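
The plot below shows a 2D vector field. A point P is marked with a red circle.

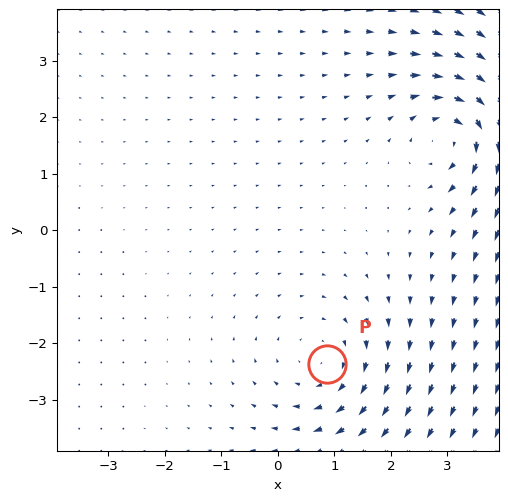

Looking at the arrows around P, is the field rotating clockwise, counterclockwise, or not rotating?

clockwise

Near P at (0.9, -2.4) the arrows circulate clockwise. The curl (z-component) there is about -3; negative curl means clockwise rotation.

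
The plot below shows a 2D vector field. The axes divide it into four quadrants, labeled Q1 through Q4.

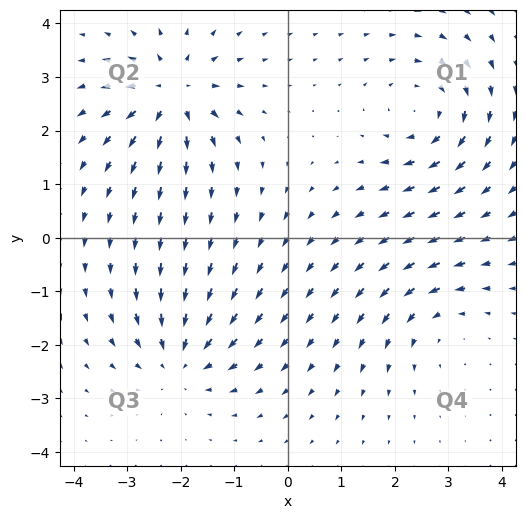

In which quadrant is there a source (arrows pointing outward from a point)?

Q2

The source sits at approximately (-2.2, 2.7), which lies in quadrant Q2. The divergence there is about +6, positive as expected for a source.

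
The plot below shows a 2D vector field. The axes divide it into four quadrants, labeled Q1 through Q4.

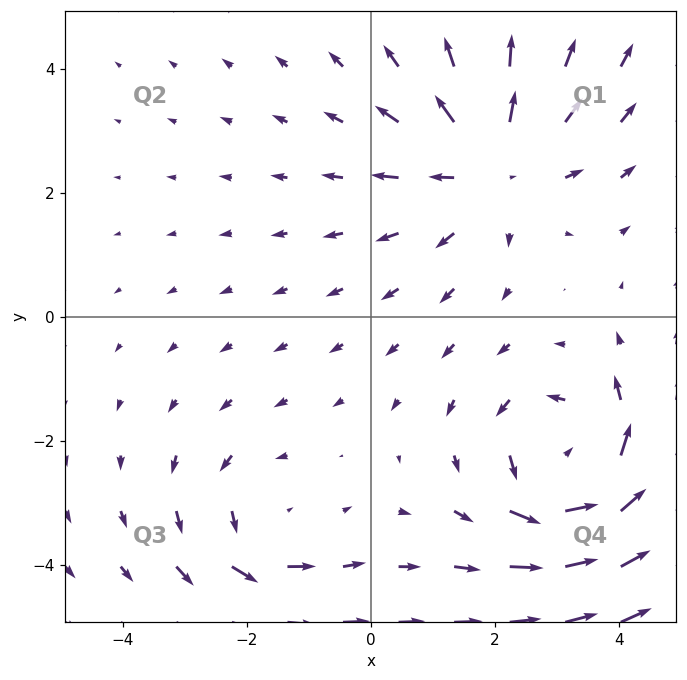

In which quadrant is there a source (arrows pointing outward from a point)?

Q1

The source sits at approximately (1.9, 2.4), which lies in quadrant Q1. The divergence there is about +3, positive as expected for a source.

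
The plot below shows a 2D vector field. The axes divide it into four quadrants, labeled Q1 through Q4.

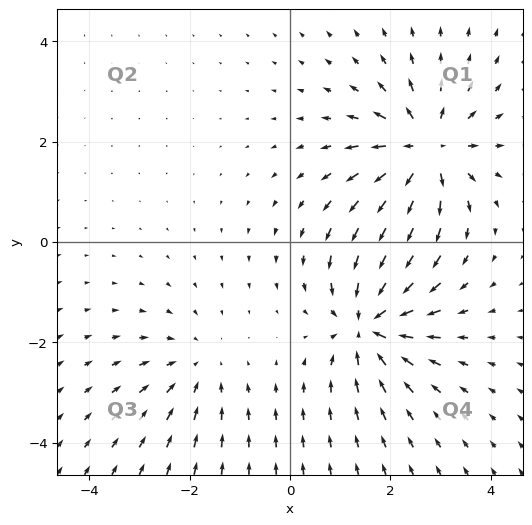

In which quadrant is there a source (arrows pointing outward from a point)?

Q1

The source sits at approximately (2.7, 1.8), which lies in quadrant Q1. The divergence there is about +6, positive as expected for a source.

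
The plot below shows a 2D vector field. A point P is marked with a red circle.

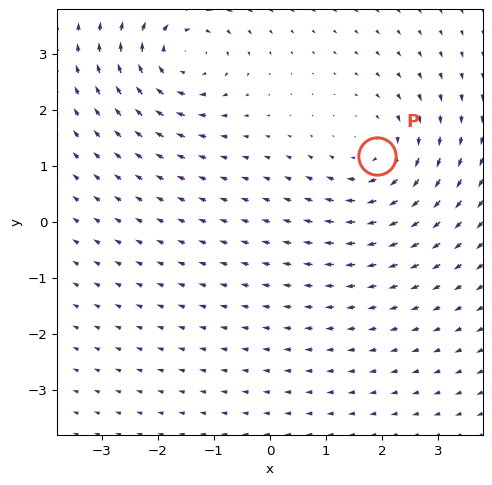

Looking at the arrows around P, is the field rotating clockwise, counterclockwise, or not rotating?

clockwise

Near P at (1.9, 1.2) the arrows circulate clockwise. The curl (z-component) there is about -3; negative curl means clockwise rotation.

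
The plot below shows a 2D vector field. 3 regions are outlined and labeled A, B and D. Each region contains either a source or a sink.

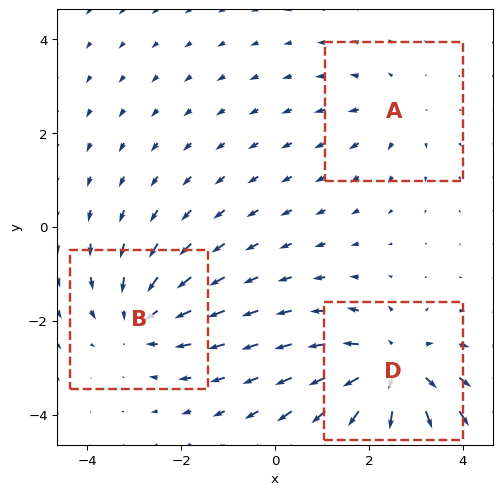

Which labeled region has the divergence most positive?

D

Divergence at each region's feature centre — A: about +2, B: about -3, D: about +4. Region D is most positive.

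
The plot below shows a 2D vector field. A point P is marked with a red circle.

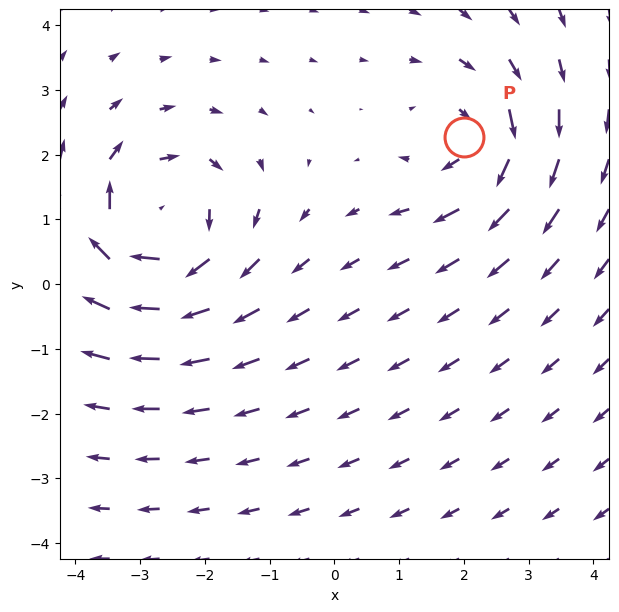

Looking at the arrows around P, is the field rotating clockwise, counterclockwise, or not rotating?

Near P at (2.0, 2.3) the arrows circulate clockwise. The curl (z-component) there is about -3; negative curl means clockwise rotation.

clockwise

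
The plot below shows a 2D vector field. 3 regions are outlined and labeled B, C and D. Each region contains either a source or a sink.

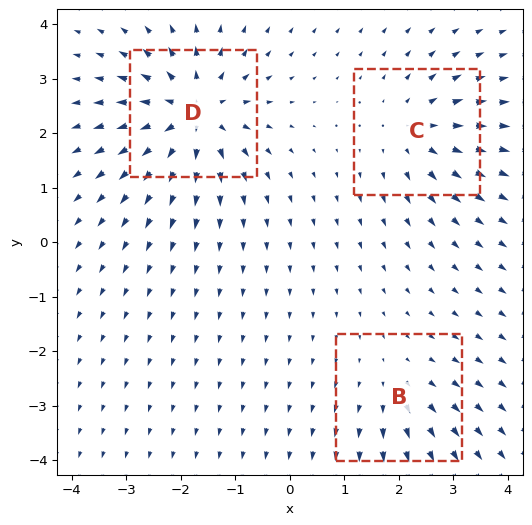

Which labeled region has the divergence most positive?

D

Divergence at each region's feature centre — B: about +2, C: about +4, D: about +6. Region D is most positive.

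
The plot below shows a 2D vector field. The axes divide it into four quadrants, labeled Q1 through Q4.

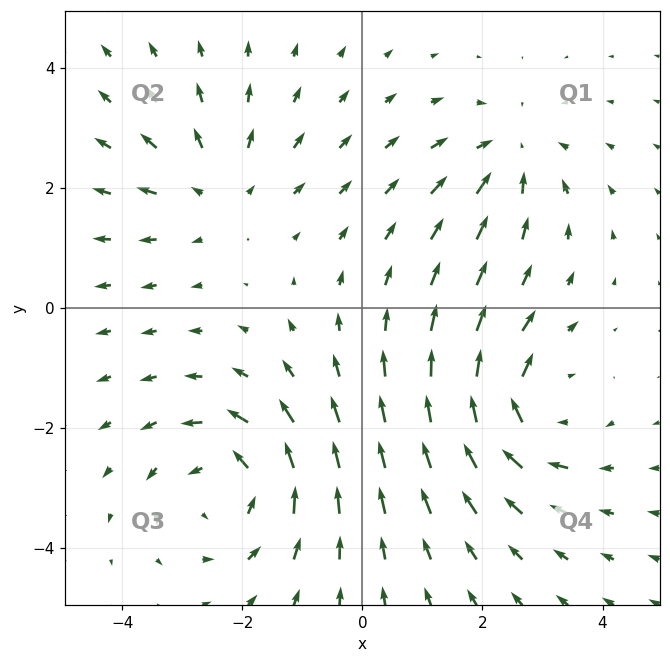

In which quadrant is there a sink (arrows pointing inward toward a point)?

The sink sits at approximately (2.5, 2.6), which lies in quadrant Q1. The divergence there is about -3, negative as expected for a sink.

Q1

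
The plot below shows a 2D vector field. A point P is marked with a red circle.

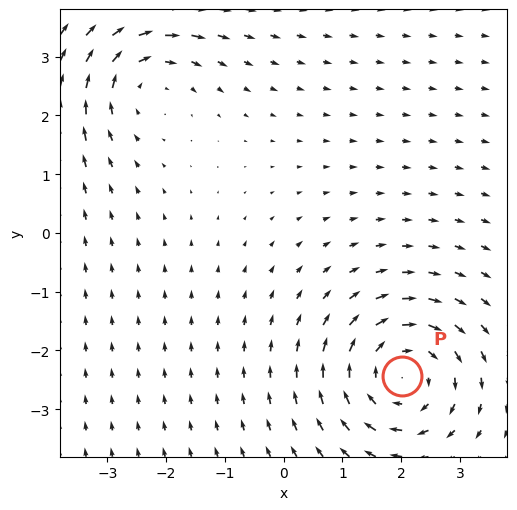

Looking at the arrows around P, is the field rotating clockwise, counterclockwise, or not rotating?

Near P at (2.0, -2.4) the arrows circulate clockwise. The curl (z-component) there is about -5; negative curl means clockwise rotation.

clockwise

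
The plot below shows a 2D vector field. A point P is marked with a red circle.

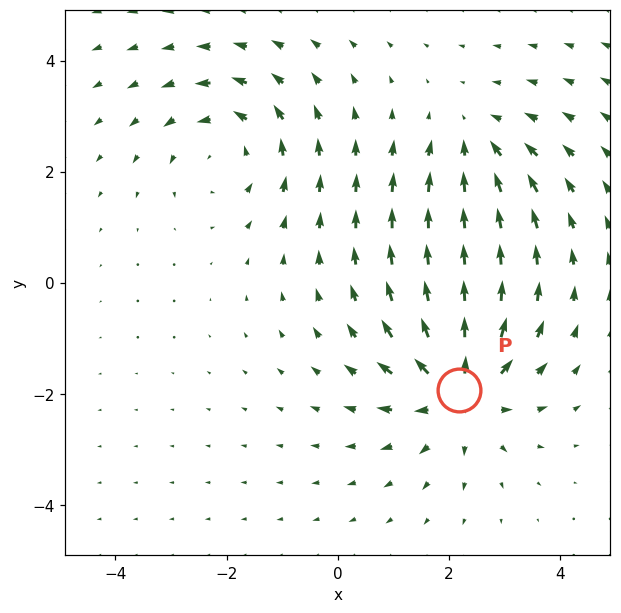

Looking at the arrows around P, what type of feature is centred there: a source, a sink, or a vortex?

source

At P (2.2, -1.9) the arrows spread outward. Divergence about +4, curl ≈0 — positive divergence with near-zero curl is a source.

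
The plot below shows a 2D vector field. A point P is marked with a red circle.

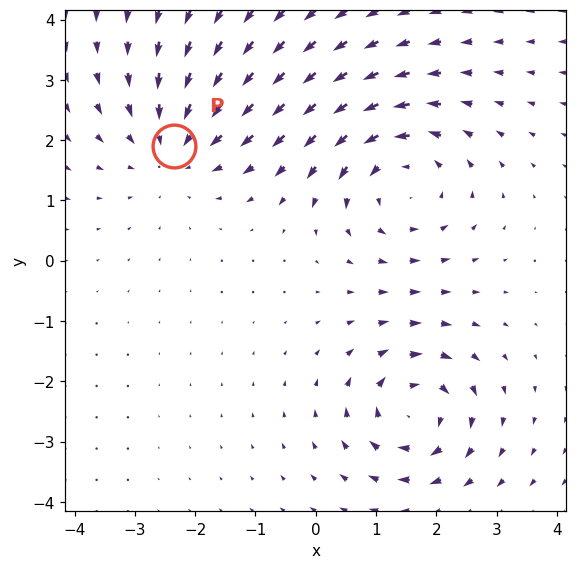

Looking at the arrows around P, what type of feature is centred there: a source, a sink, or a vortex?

At P (-2.3, 1.9) the arrows converge inward. Divergence about -3, curl ≈0 — negative divergence with near-zero curl is a sink.

sink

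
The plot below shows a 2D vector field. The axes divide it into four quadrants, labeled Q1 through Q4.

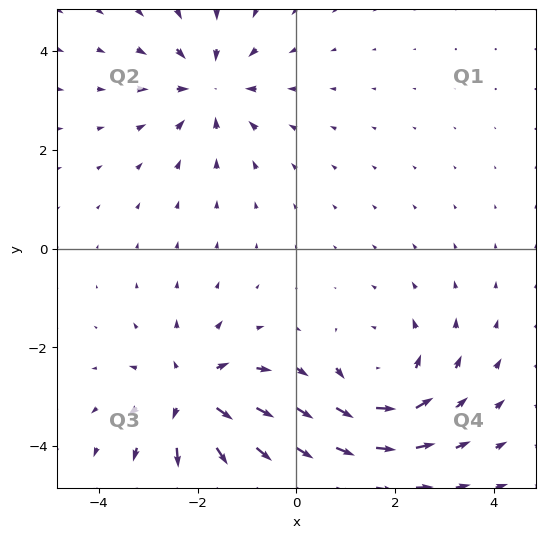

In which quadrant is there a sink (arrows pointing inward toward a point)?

Q2

The sink sits at approximately (-1.7, 3.3), which lies in quadrant Q2. The divergence there is about -4, negative as expected for a sink.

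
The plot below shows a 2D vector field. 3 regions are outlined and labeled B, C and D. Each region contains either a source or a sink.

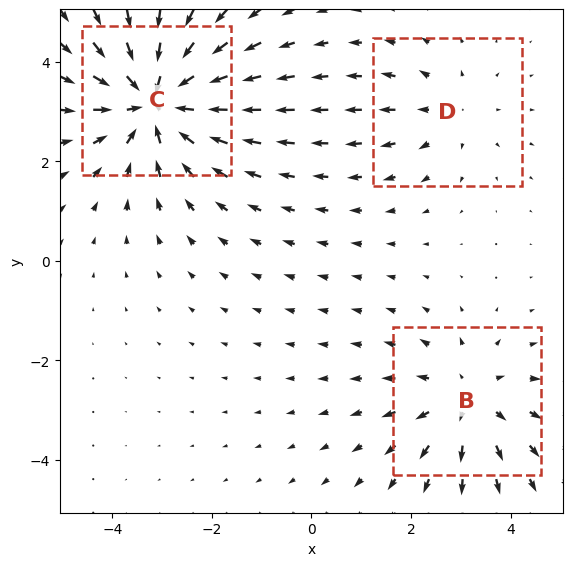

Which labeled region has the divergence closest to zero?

D

Divergence at each region's feature centre — B: about +3, C: about -4, D: about +2. Region D is closest to zero.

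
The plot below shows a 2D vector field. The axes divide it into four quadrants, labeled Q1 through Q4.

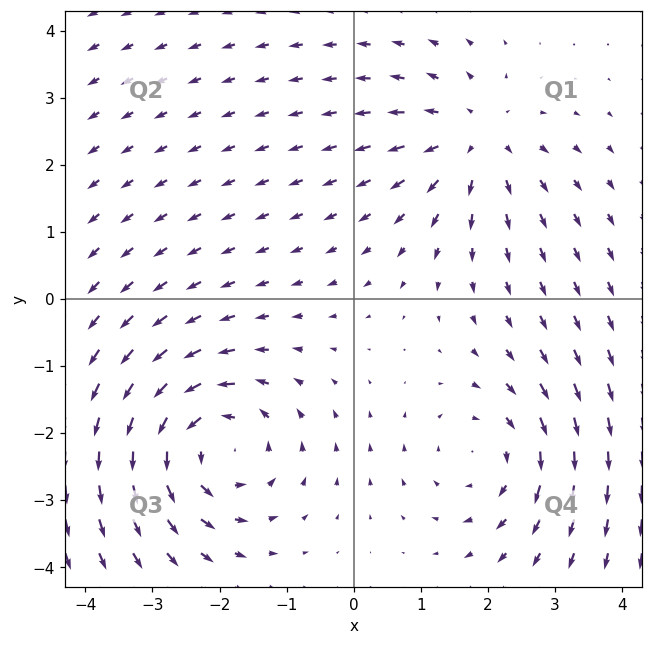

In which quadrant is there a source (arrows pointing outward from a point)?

The source sits at approximately (1.8, 2.4), which lies in quadrant Q1. The divergence there is about +3, positive as expected for a source.

Q1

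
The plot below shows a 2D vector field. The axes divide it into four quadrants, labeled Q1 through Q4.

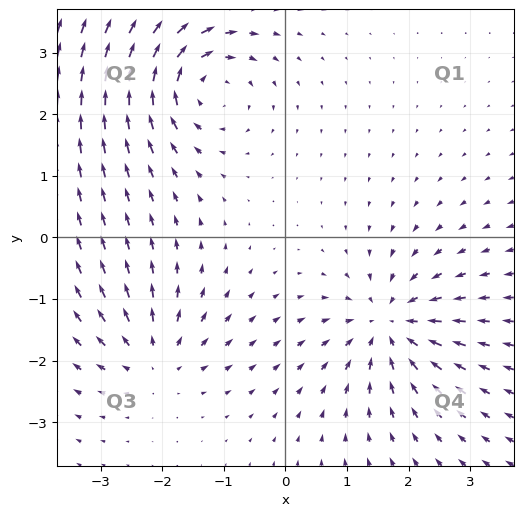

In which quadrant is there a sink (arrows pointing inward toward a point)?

Q4

The sink sits at approximately (1.7, -1.4), which lies in quadrant Q4. The divergence there is about -5, negative as expected for a sink.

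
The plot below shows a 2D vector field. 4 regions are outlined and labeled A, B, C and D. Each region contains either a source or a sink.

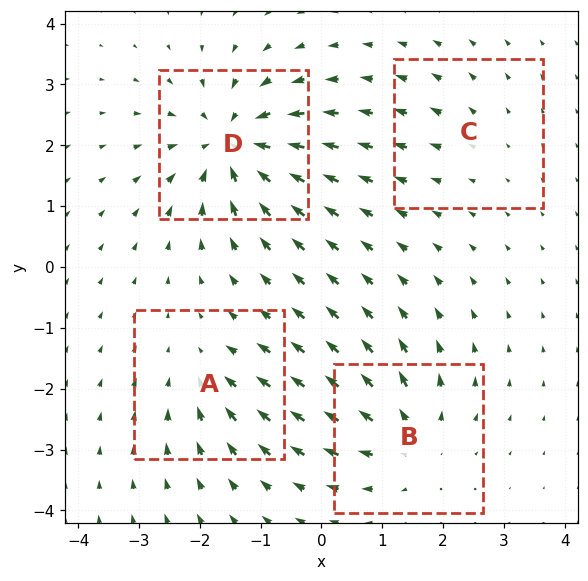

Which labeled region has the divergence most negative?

Divergence at each region's feature centre — A: about -4, B: about +5, C: about +2, D: about -8. Region D is most negative.

D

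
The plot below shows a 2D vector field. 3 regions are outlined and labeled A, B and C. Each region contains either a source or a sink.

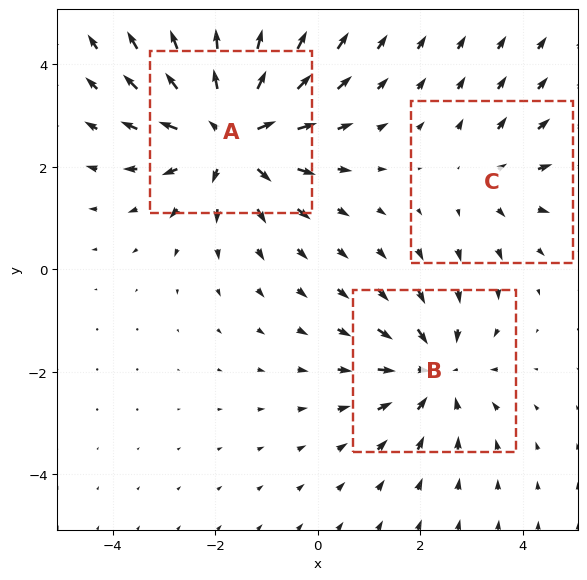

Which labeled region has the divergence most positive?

Divergence at each region's feature centre — A: about +4, B: about -3, C: about +2. Region A is most positive.

A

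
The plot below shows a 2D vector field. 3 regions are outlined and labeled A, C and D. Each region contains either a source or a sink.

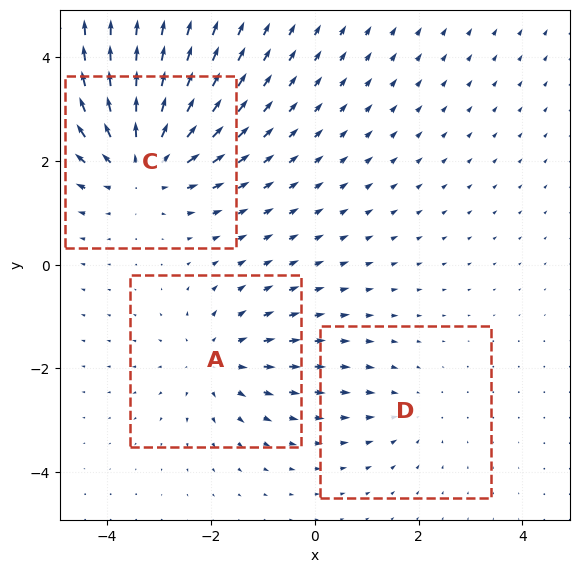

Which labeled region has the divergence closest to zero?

Divergence at each region's feature centre — A: about +3, C: about +5, D: about -2. Region D is closest to zero.

D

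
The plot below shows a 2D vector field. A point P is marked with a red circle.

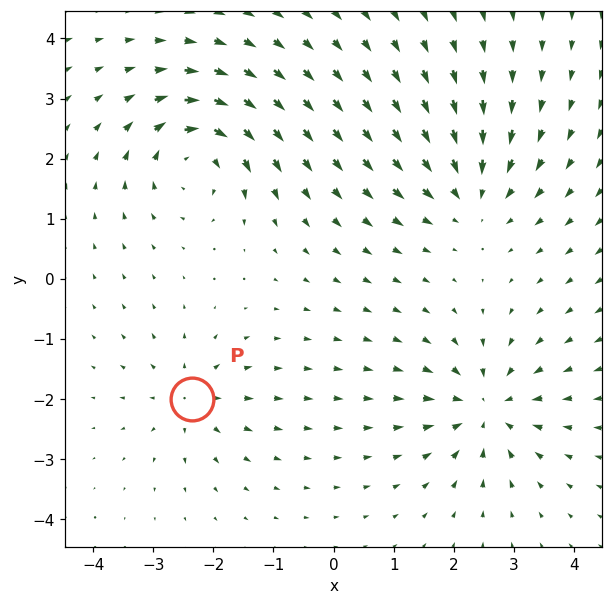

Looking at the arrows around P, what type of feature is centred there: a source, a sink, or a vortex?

source

At P (-2.4, -2.0) the arrows spread outward. Divergence about +4, curl ≈0 — positive divergence with near-zero curl is a source.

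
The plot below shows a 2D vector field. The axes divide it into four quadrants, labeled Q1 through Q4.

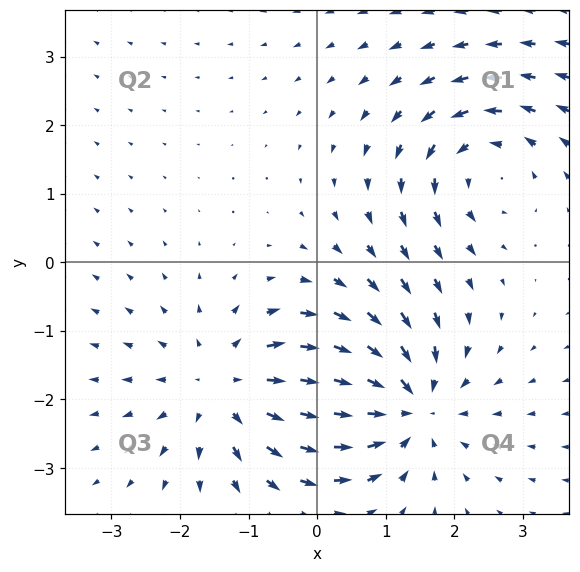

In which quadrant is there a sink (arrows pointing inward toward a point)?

Q4

The sink sits at approximately (1.3, -2.1), which lies in quadrant Q4. The divergence there is about -4, negative as expected for a sink.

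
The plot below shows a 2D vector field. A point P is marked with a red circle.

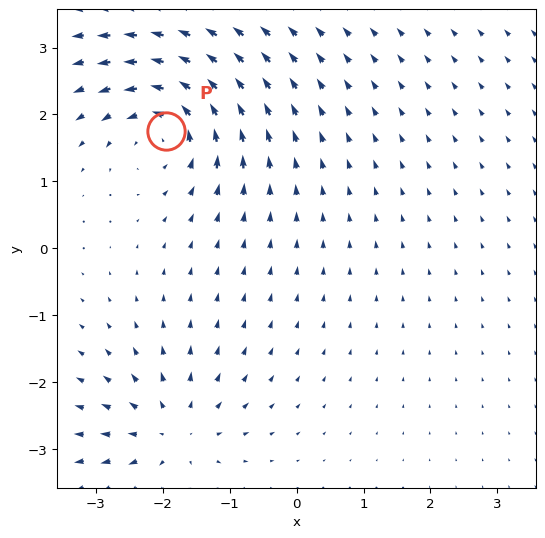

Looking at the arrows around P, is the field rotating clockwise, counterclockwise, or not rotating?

Near P at (-2.0, 1.7) the arrows circulate counterclockwise. The curl (z-component) there is about +5; positive curl means counterclockwise rotation.

counterclockwise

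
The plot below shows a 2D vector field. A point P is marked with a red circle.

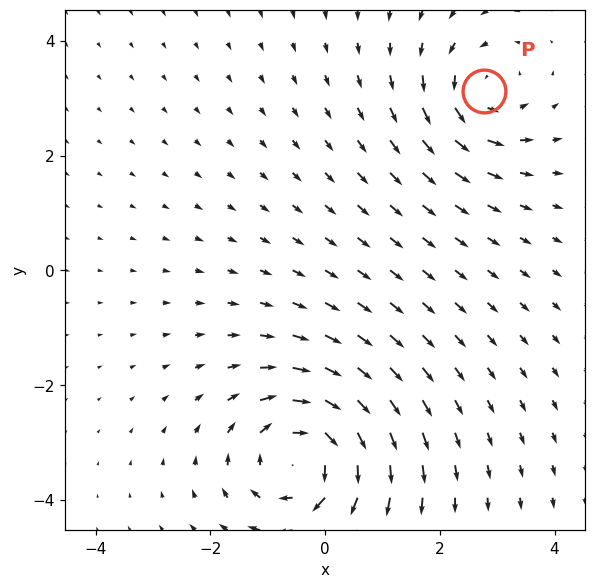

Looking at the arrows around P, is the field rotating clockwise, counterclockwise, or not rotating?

Near P at (2.8, 3.1) the arrows circulate counterclockwise. The curl (z-component) there is about +3; positive curl means counterclockwise rotation.

counterclockwise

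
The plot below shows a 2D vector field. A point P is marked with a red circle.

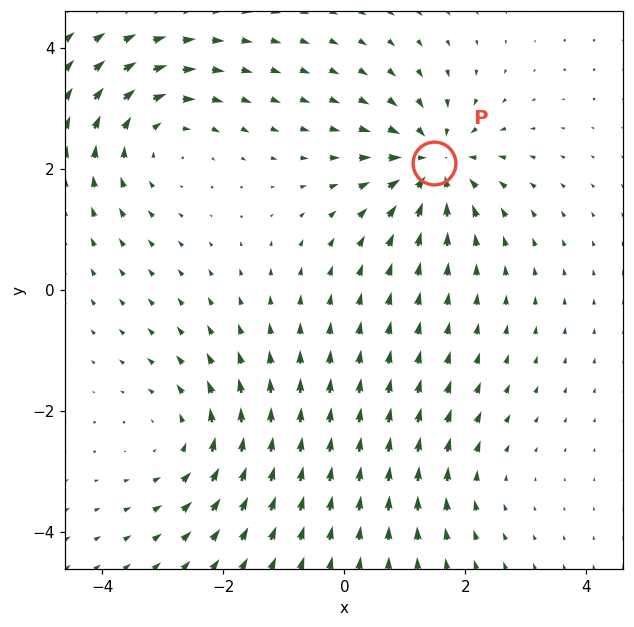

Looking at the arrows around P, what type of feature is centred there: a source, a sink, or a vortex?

At P (1.5, 2.1) the arrows converge inward. Divergence about -6, curl ≈0 — negative divergence with near-zero curl is a sink.

sink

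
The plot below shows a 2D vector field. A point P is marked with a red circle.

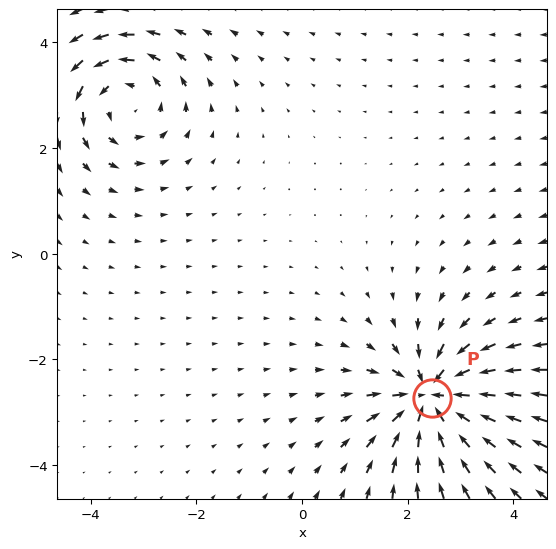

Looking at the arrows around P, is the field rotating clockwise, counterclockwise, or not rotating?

not rotating

Near P at (2.5, -2.7) the arrows show no circulation. The curl there is ≈0.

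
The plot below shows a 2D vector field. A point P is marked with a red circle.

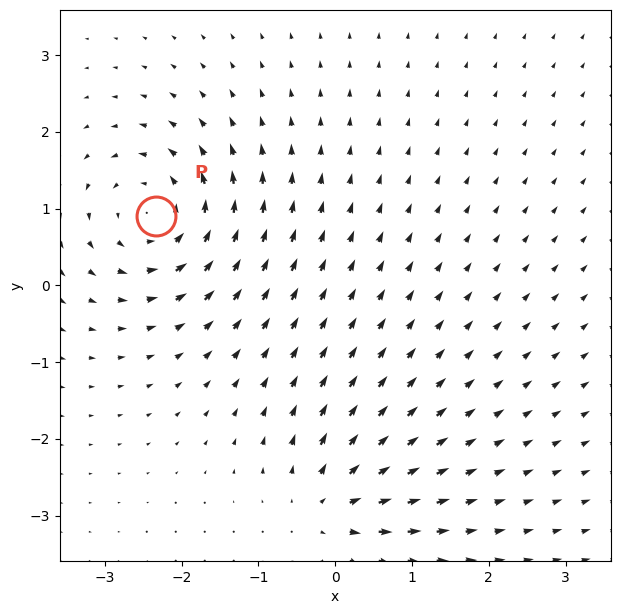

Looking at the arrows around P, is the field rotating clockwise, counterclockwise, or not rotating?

Near P at (-2.3, 0.9) the arrows circulate counterclockwise. The curl (z-component) there is about +5; positive curl means counterclockwise rotation.

counterclockwise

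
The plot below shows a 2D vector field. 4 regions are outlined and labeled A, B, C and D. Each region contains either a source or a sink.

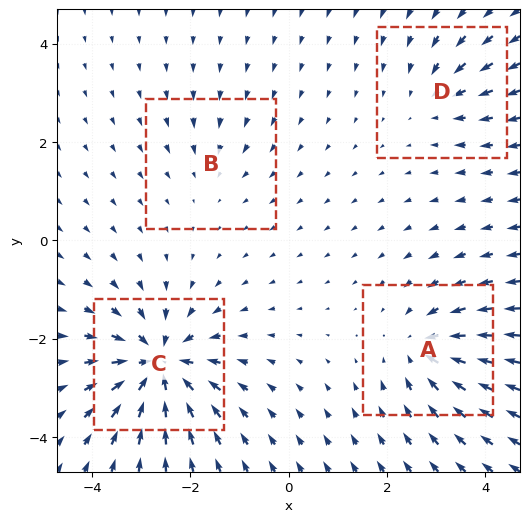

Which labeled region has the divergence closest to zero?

B

Divergence at each region's feature centre — A: about -5, B: about -2, C: about -9, D: about -3. Region B is closest to zero.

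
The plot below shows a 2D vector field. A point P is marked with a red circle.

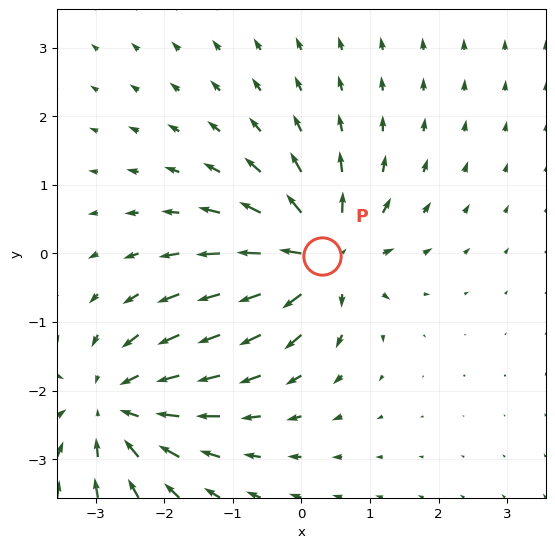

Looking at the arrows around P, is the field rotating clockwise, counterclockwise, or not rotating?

not rotating

Near P at (0.3, -0.0) the arrows show no circulation. The curl there is ≈0.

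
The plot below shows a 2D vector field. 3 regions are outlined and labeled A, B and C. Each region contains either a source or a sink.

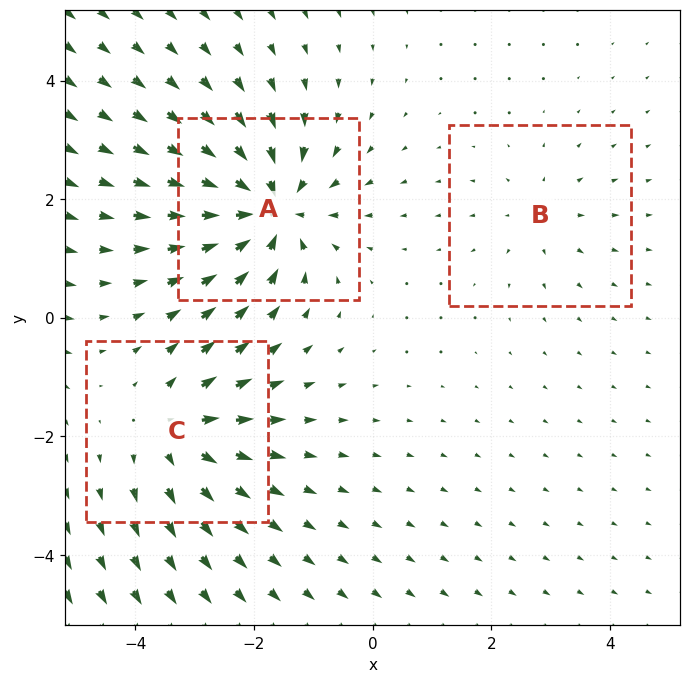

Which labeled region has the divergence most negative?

Divergence at each region's feature centre — A: about -6, B: about +2, C: about +4. Region A is most negative.

A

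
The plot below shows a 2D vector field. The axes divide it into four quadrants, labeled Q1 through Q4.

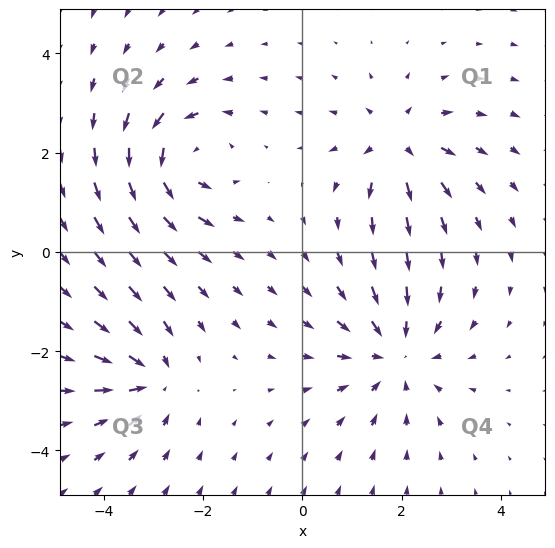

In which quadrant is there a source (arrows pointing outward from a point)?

Q1

The source sits at approximately (1.9, 2.2), which lies in quadrant Q1. The divergence there is about +4, positive as expected for a source.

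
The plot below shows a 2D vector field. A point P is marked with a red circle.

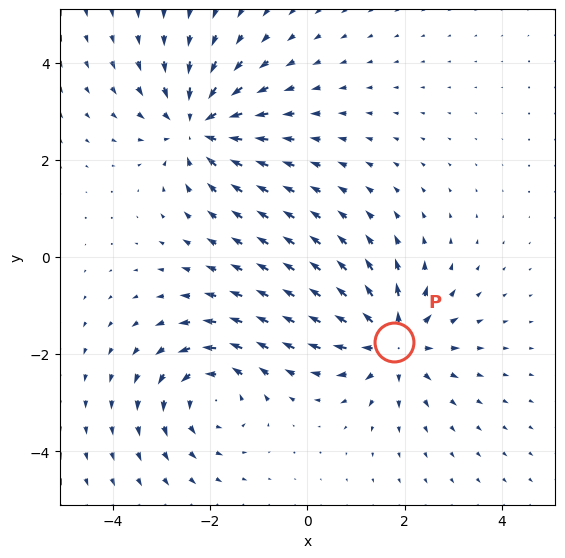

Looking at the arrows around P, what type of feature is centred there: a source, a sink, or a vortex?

source

At P (1.8, -1.7) the arrows spread outward. Divergence about +5, curl ≈0 — positive divergence with near-zero curl is a source.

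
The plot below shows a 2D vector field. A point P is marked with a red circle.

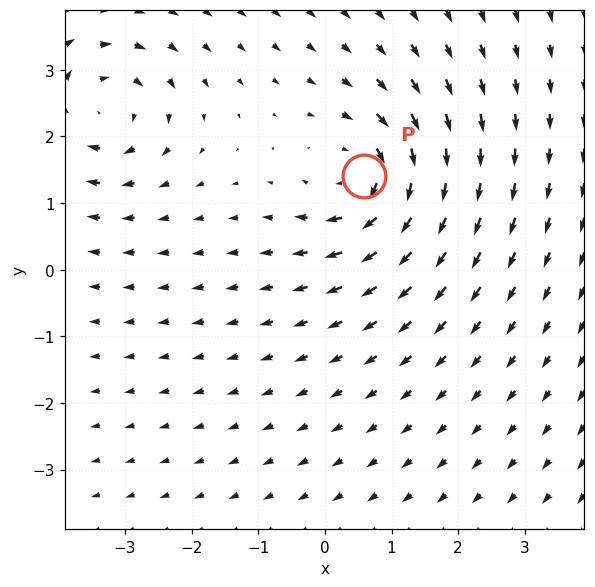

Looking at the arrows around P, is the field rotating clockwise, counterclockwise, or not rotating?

clockwise

Near P at (0.6, 1.4) the arrows circulate clockwise. The curl (z-component) there is about -6; negative curl means clockwise rotation.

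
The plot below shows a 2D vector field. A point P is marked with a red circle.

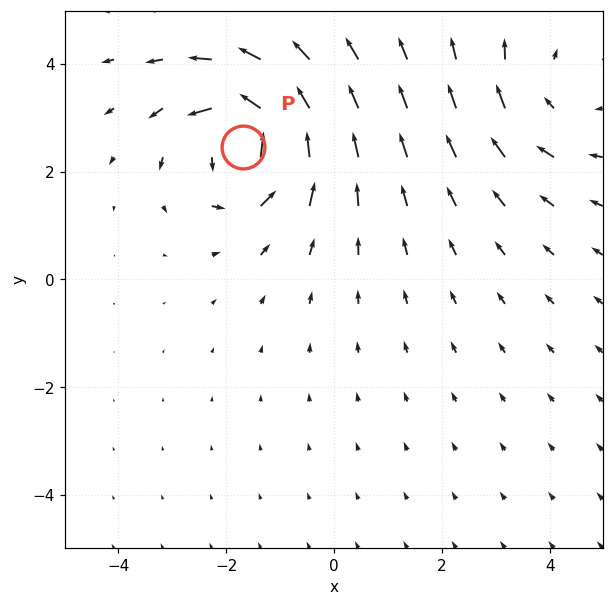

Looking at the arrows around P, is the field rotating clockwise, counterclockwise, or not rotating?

Near P at (-1.7, 2.5) the arrows circulate counterclockwise. The curl (z-component) there is about +7; positive curl means counterclockwise rotation.

counterclockwise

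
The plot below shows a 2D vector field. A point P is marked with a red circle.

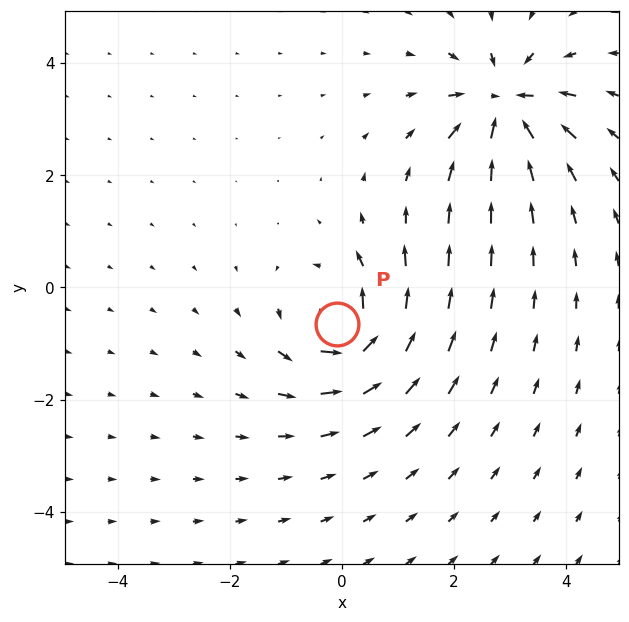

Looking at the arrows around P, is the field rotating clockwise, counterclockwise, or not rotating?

Near P at (-0.1, -0.7) the arrows circulate counterclockwise. The curl (z-component) there is about +6; positive curl means counterclockwise rotation.

counterclockwise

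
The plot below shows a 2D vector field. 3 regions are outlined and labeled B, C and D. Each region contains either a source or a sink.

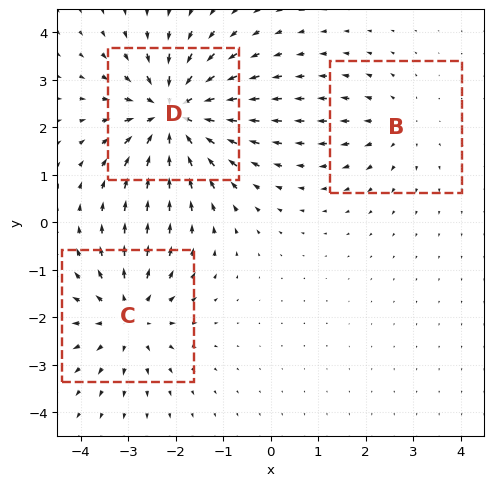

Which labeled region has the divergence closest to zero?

B

Divergence at each region's feature centre — B: about +2, C: about +3, D: about -5. Region B is closest to zero.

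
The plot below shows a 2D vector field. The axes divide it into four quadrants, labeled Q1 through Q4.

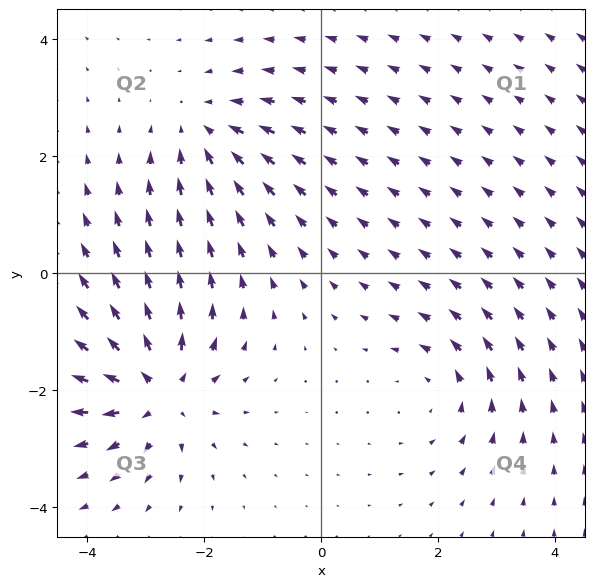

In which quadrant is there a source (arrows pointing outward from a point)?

Q3

The source sits at approximately (-2.8, -2.0), which lies in quadrant Q3. The divergence there is about +5, positive as expected for a source.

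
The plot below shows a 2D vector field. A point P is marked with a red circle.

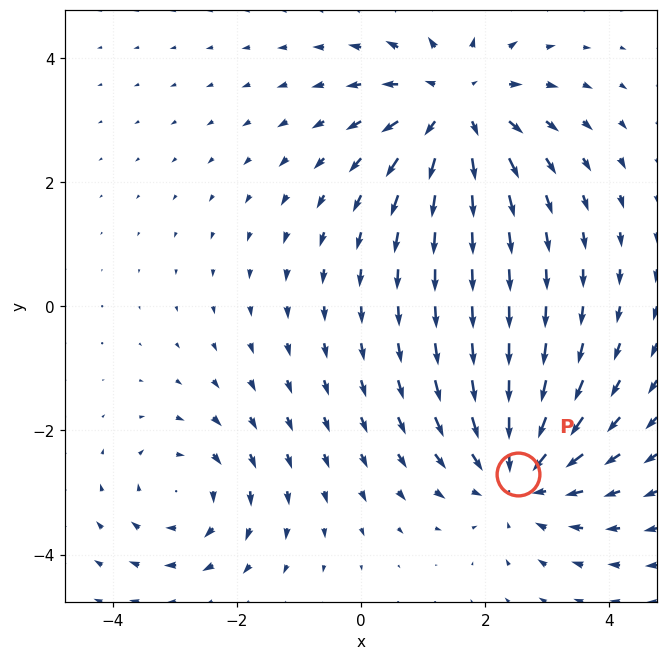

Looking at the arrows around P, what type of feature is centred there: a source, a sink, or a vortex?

At P (2.5, -2.7) the arrows converge inward. Divergence about -4, curl ≈0 — negative divergence with near-zero curl is a sink.

sink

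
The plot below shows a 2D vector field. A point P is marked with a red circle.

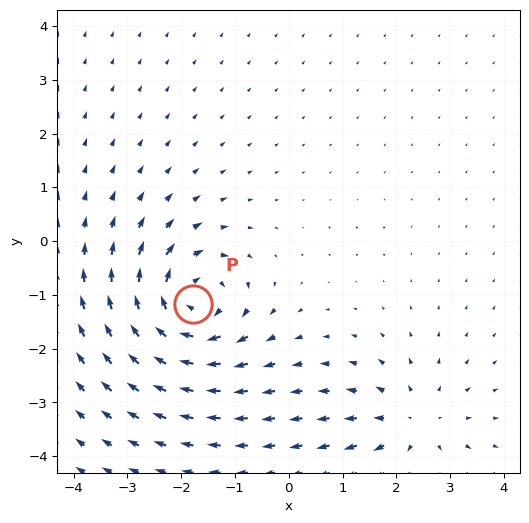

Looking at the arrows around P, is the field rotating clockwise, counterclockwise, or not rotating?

Near P at (-1.8, -1.2) the arrows circulate clockwise. The curl (z-component) there is about -5; negative curl means clockwise rotation.

clockwise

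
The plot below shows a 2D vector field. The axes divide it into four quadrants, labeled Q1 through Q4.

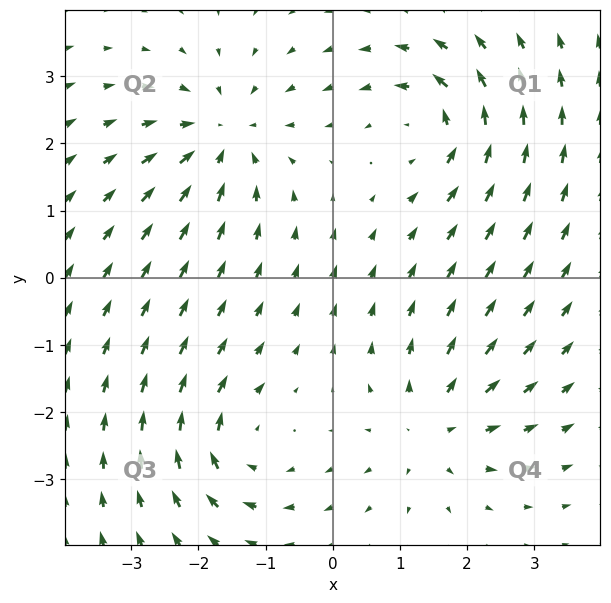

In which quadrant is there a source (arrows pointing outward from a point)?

Q4

The source sits at approximately (1.5, -2.2), which lies in quadrant Q4. The divergence there is about +4, positive as expected for a source.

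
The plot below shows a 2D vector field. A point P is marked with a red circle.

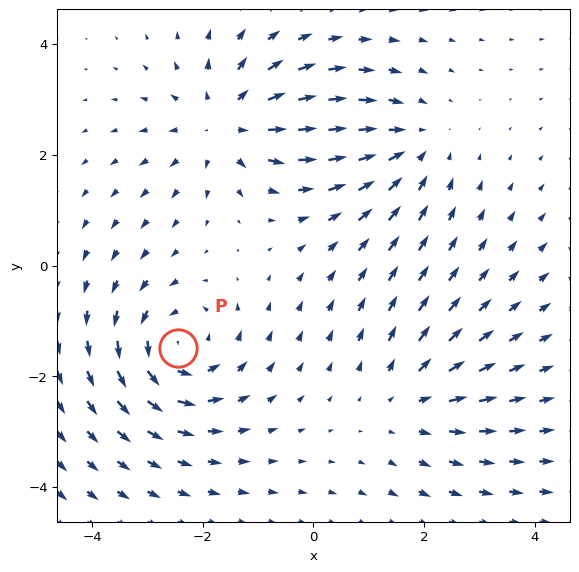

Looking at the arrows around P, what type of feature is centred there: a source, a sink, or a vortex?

vortex

At P (-2.4, -1.5) the arrows circulate counterclockwise. Divergence ≈0, curl about +5 — near-zero divergence with nonzero curl is a vortex.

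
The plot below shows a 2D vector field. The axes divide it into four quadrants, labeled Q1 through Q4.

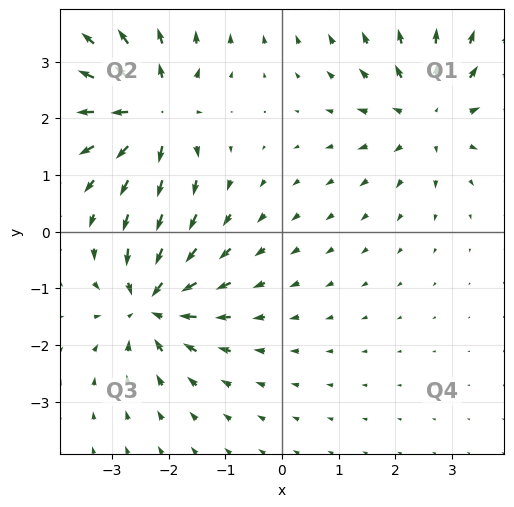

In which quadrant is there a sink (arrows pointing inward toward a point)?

Q3

The sink sits at approximately (-2.3, -1.3), which lies in quadrant Q3. The divergence there is about -6, negative as expected for a sink.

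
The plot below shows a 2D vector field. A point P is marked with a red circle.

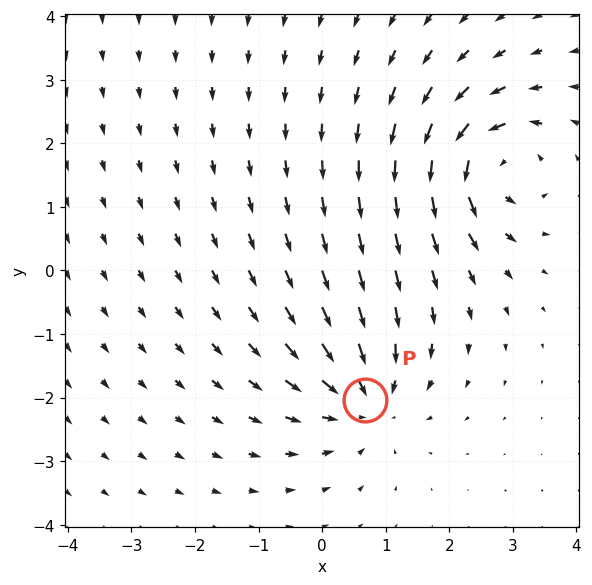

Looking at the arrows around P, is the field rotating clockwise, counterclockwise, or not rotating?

Near P at (0.7, -2.0) the arrows show no circulation. The curl there is ≈0.

not rotating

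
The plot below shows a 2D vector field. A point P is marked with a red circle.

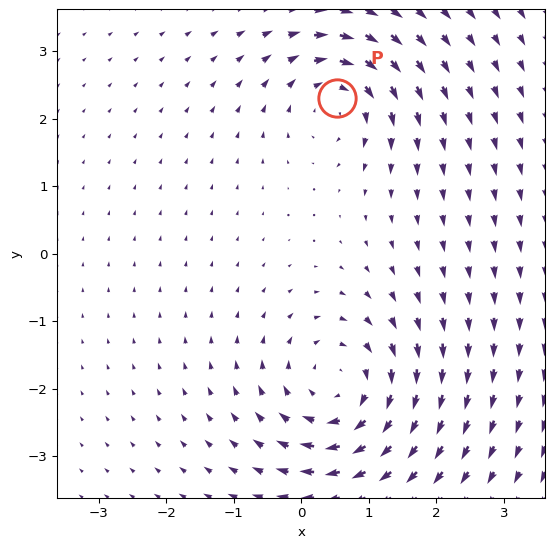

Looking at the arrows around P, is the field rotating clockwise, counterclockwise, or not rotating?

Near P at (0.5, 2.3) the arrows circulate clockwise. The curl (z-component) there is about -5; negative curl means clockwise rotation.

clockwise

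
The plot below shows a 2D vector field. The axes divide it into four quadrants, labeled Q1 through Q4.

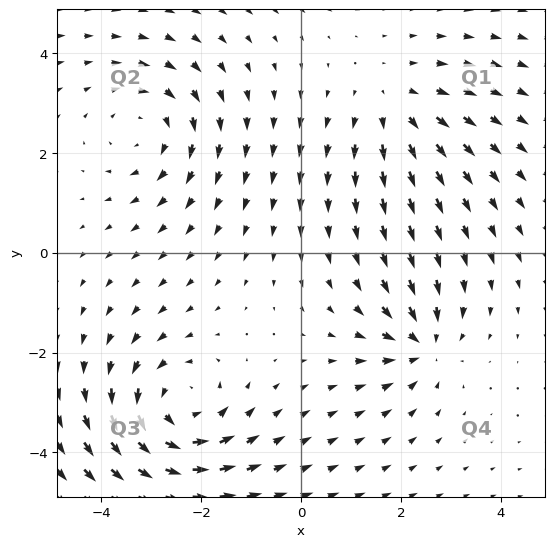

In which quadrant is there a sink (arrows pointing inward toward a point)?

The sink sits at approximately (2.4, -1.8), which lies in quadrant Q4. The divergence there is about -4, negative as expected for a sink.

Q4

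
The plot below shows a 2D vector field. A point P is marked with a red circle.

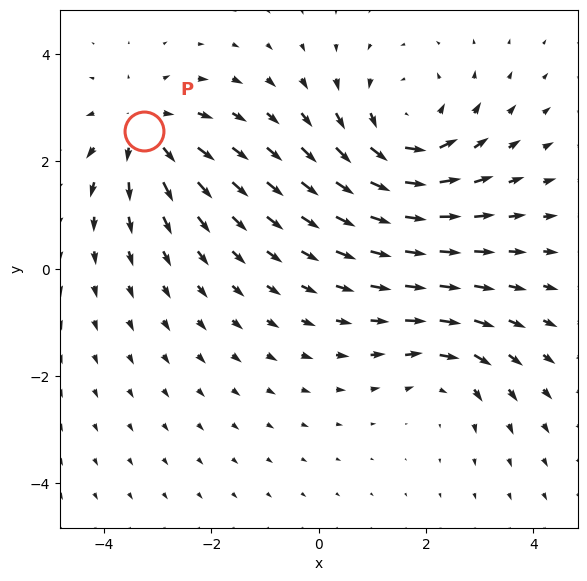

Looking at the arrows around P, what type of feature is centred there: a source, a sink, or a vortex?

source

At P (-3.3, 2.6) the arrows spread outward. Divergence about +4, curl ≈0 — positive divergence with near-zero curl is a source.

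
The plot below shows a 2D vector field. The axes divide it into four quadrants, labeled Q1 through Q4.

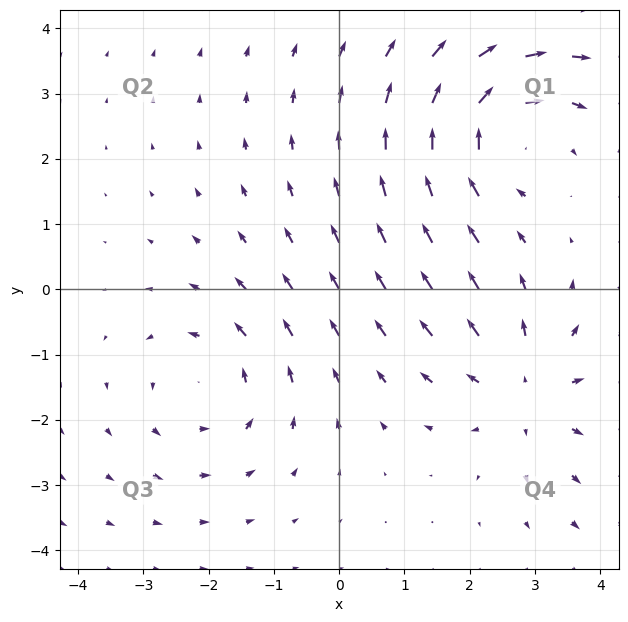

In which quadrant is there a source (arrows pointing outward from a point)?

Q4

The source sits at approximately (2.9, -1.5), which lies in quadrant Q4. The divergence there is about +3, positive as expected for a source.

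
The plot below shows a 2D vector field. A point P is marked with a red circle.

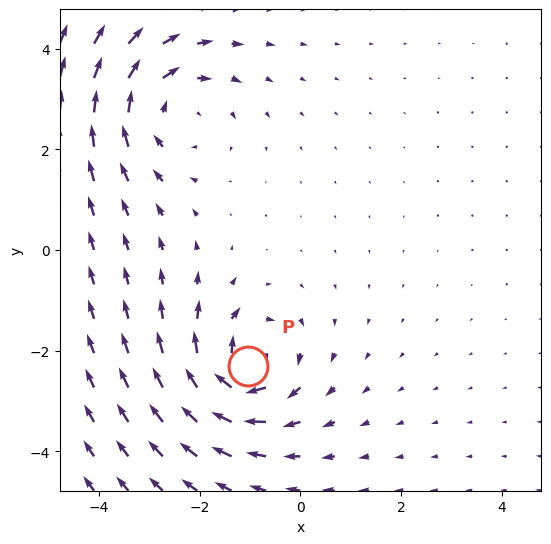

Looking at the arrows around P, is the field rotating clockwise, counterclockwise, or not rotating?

clockwise

Near P at (-1.0, -2.3) the arrows circulate clockwise. The curl (z-component) there is about -5; negative curl means clockwise rotation.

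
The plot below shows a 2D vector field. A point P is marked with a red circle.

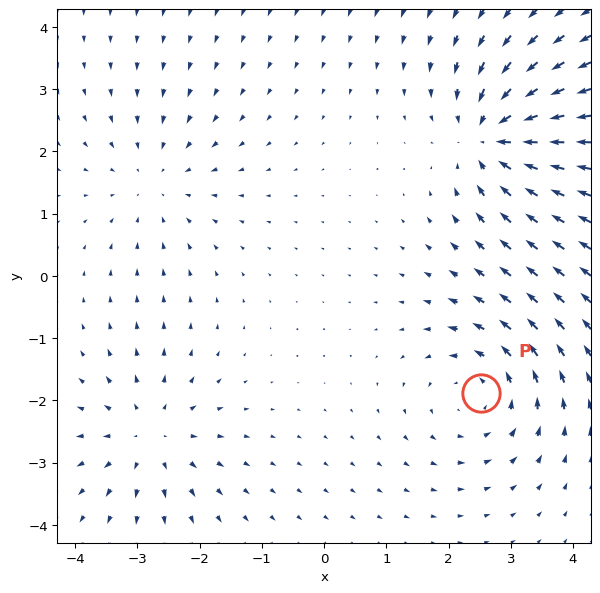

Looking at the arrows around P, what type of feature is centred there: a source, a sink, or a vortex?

At P (2.5, -1.9) the arrows circulate counterclockwise. Divergence ≈0, curl about +4 — near-zero divergence with nonzero curl is a vortex.

vortex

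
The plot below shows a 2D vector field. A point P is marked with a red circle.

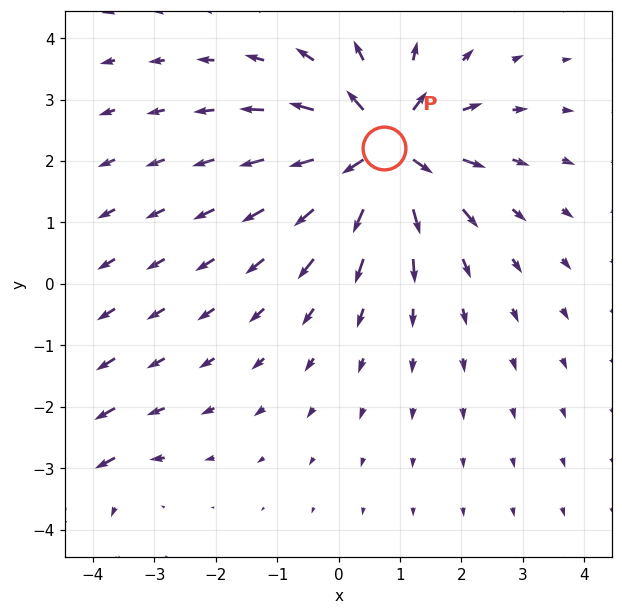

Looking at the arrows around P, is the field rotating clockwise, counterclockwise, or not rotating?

Near P at (0.7, 2.2) the arrows show no circulation. The curl there is ≈0.

not rotating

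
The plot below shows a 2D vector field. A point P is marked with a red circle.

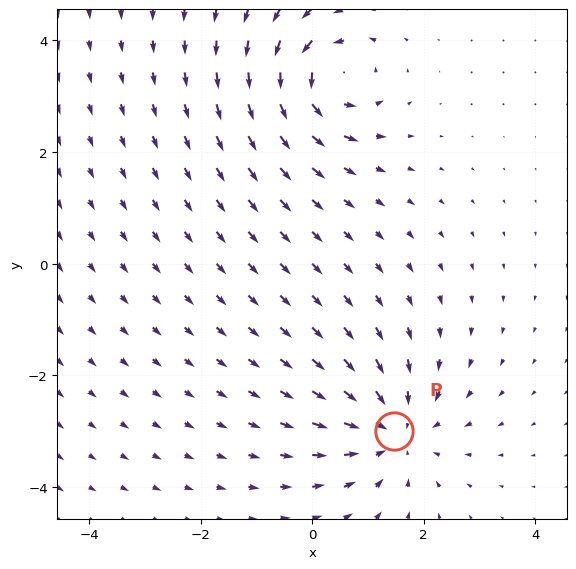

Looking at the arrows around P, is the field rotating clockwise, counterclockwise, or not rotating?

not rotating

Near P at (1.5, -3.0) the arrows show no circulation. The curl there is ≈0.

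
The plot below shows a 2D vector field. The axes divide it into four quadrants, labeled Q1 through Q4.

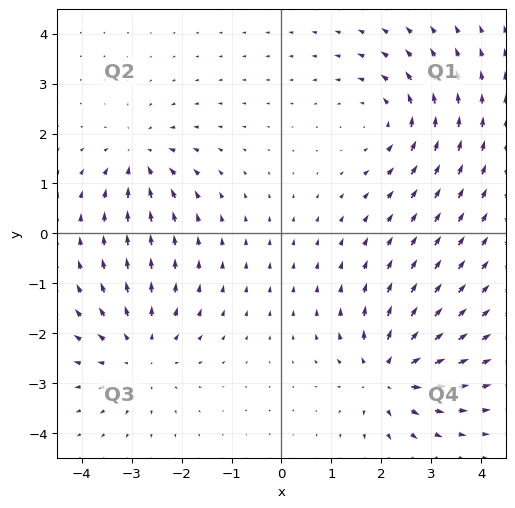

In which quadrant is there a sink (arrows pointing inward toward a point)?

Q2

The sink sits at approximately (-2.8, 1.5), which lies in quadrant Q2. The divergence there is about -4, negative as expected for a sink.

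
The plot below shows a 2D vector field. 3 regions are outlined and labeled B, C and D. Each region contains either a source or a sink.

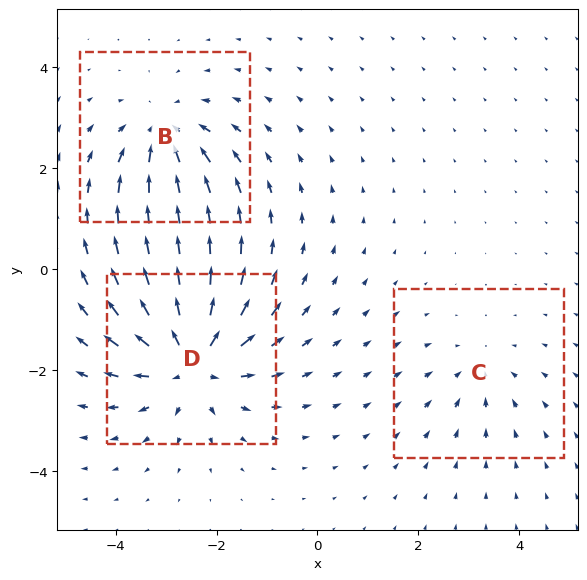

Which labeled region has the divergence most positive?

Divergence at each region's feature centre — B: about -3, C: about -2, D: about +5. Region D is most positive.

D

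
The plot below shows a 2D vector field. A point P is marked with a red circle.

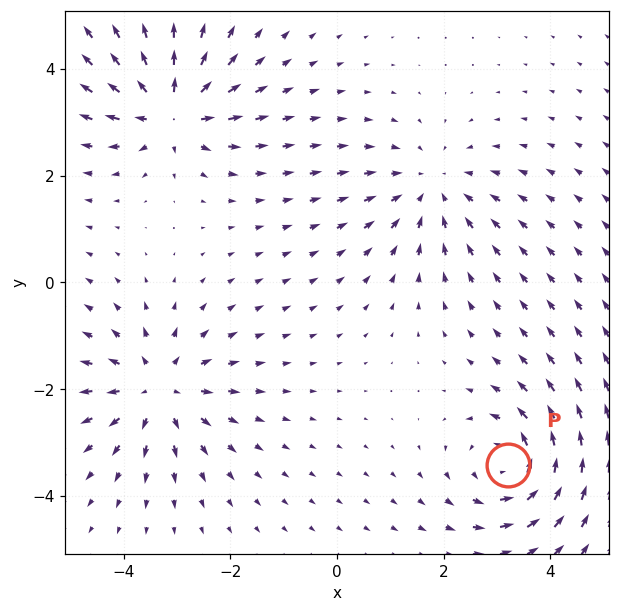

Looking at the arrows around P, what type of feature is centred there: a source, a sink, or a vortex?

At P (3.2, -3.4) the arrows circulate counterclockwise. Divergence ≈0, curl about +4 — near-zero divergence with nonzero curl is a vortex.

vortex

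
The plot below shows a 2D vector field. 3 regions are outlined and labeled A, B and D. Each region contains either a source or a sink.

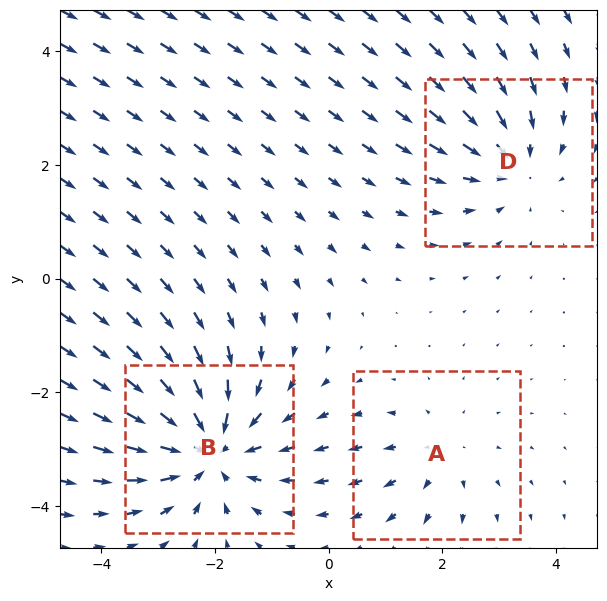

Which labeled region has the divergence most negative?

B

Divergence at each region's feature centre — A: about +2, B: about -5, D: about -3. Region B is most negative.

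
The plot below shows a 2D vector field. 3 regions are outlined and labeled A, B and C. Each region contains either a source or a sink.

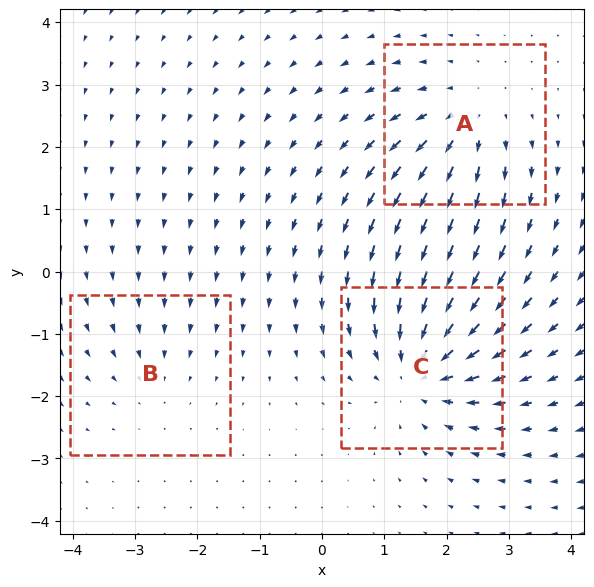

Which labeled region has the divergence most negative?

Divergence at each region's feature centre — A: about +3, B: about -2, C: about -5. Region C is most negative.

C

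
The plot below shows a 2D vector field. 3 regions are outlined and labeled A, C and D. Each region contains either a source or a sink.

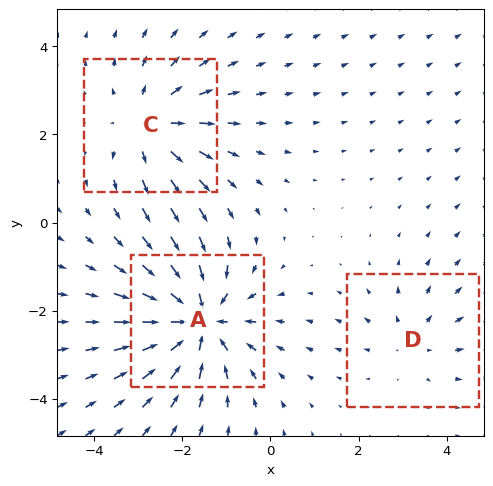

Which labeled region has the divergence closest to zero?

Divergence at each region's feature centre — A: about -5, C: about +3, D: about +2. Region D is closest to zero.

D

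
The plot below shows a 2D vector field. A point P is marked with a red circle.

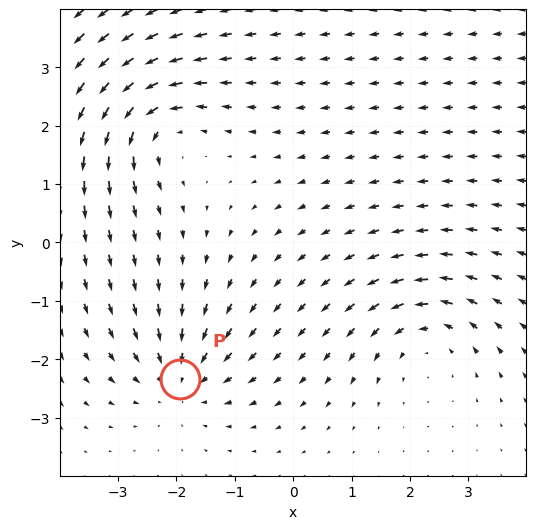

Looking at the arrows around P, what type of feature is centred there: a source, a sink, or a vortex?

At P (-1.9, -2.3) the arrows converge inward. Divergence about -4, curl ≈0 — negative divergence with near-zero curl is a sink.

sink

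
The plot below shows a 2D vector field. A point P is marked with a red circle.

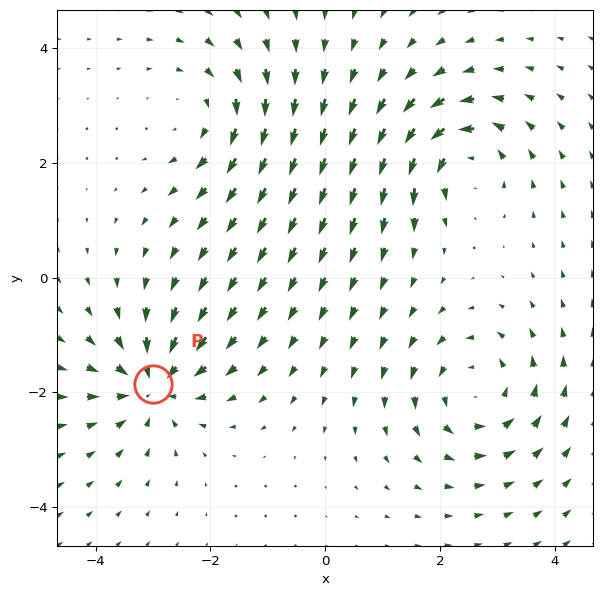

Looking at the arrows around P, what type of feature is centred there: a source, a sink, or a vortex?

At P (-3.0, -1.9) the arrows converge inward. Divergence about -6, curl ≈0 — negative divergence with near-zero curl is a sink.

sink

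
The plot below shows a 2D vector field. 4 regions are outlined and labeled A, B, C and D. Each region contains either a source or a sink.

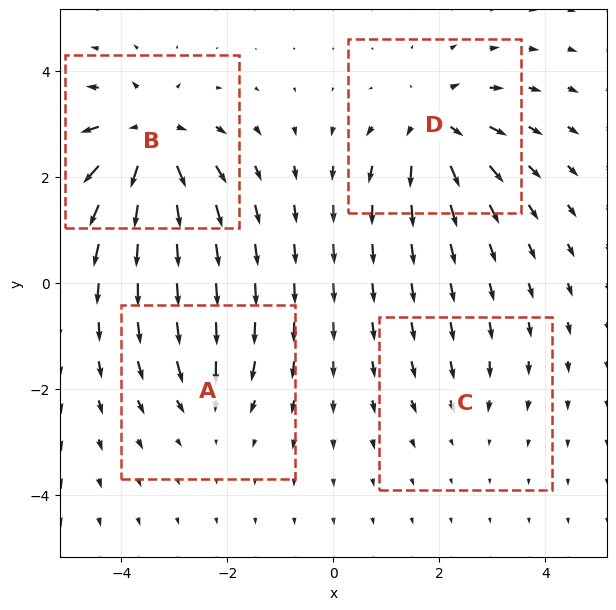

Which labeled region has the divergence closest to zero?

C

Divergence at each region's feature centre — A: about -4, B: about +8, C: about -2, D: about +6. Region C is closest to zero.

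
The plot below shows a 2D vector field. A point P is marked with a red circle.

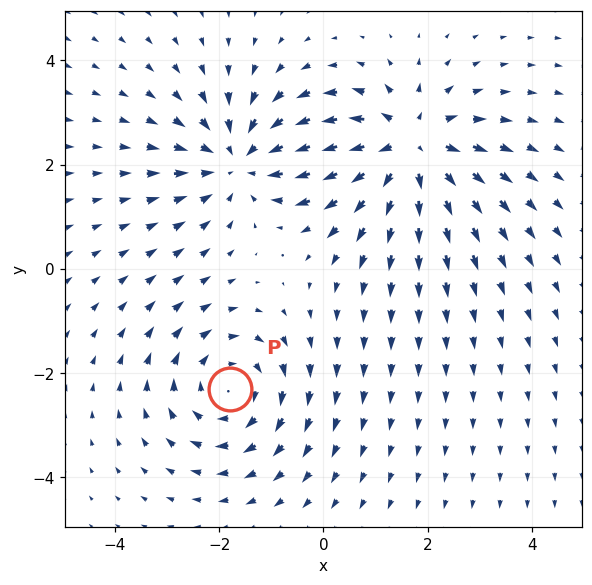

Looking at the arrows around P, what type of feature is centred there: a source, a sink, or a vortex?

vortex

At P (-1.8, -2.3) the arrows circulate clockwise. Divergence ≈0, curl about -3 — near-zero divergence with nonzero curl is a vortex.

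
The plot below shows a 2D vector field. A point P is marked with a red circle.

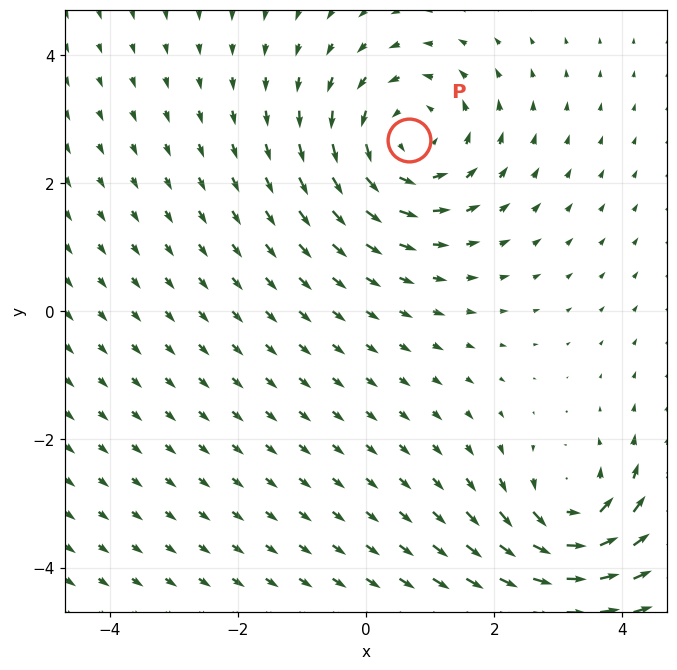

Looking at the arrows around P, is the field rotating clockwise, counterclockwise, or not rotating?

Near P at (0.7, 2.7) the arrows circulate counterclockwise. The curl (z-component) there is about +3; positive curl means counterclockwise rotation.

counterclockwise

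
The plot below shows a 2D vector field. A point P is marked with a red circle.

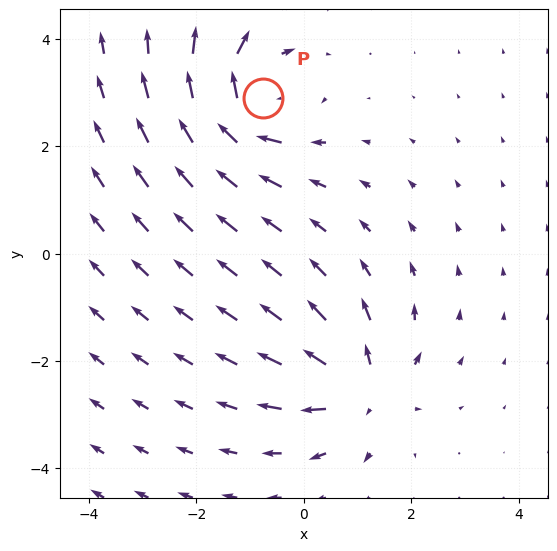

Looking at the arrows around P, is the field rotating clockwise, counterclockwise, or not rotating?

clockwise

Near P at (-0.8, 2.9) the arrows circulate clockwise. The curl (z-component) there is about -5; negative curl means clockwise rotation.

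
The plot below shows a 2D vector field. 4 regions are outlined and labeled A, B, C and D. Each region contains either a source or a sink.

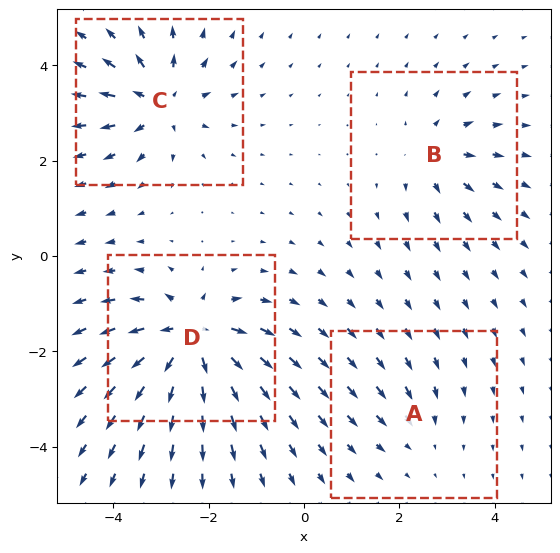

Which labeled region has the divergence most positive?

Divergence at each region's feature centre — A: about -3, B: about +4, C: about +6, D: about +9. Region D is most positive.

D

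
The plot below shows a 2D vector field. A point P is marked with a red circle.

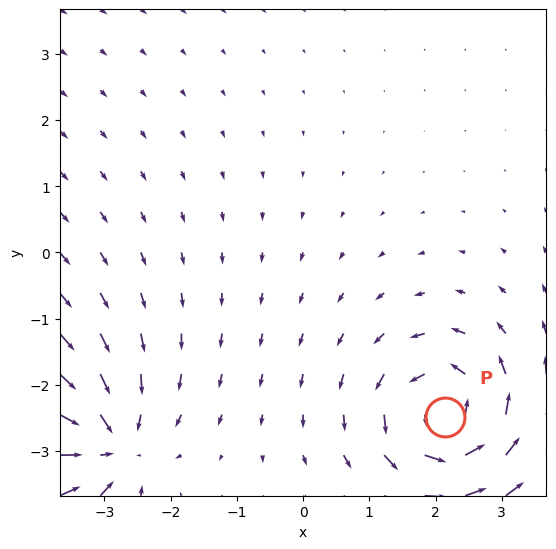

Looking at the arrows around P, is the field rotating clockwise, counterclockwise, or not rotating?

counterclockwise

Near P at (2.1, -2.5) the arrows circulate counterclockwise. The curl (z-component) there is about +5; positive curl means counterclockwise rotation.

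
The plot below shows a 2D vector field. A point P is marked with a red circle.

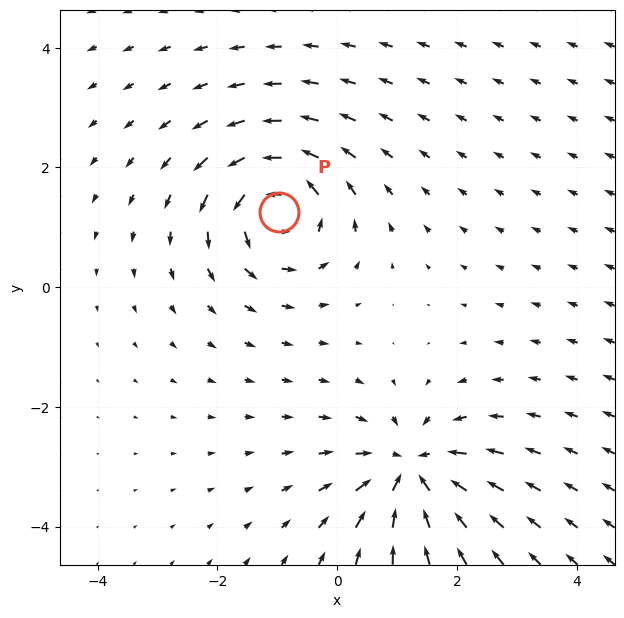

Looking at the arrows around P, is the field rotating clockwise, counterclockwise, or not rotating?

counterclockwise

Near P at (-1.0, 1.3) the arrows circulate counterclockwise. The curl (z-component) there is about +5; positive curl means counterclockwise rotation.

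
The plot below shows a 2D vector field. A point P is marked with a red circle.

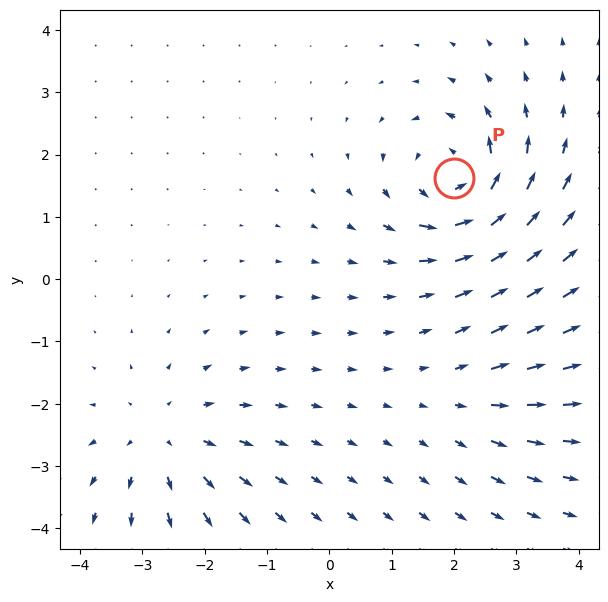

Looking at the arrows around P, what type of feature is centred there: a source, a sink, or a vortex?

At P (2.0, 1.6) the arrows circulate counterclockwise. Divergence ≈0, curl about +6 — near-zero divergence with nonzero curl is a vortex.

vortex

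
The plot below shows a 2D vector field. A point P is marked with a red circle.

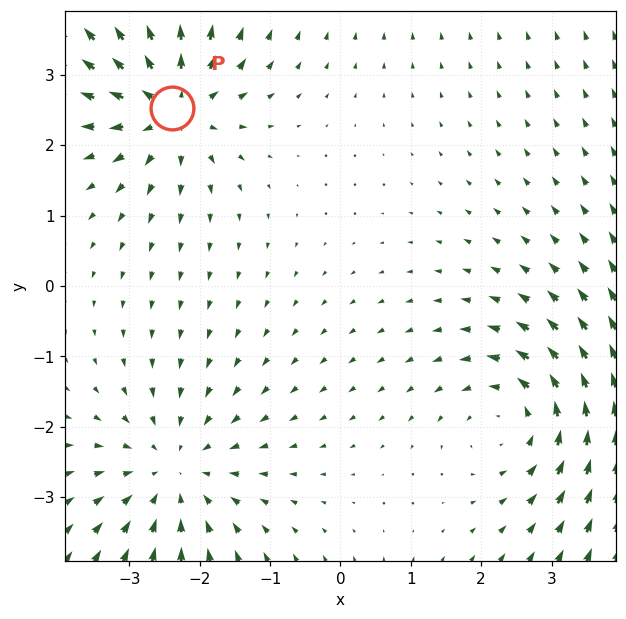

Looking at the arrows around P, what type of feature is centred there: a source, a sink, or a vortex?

At P (-2.4, 2.5) the arrows spread outward. Divergence about +4, curl ≈0 — positive divergence with near-zero curl is a source.

source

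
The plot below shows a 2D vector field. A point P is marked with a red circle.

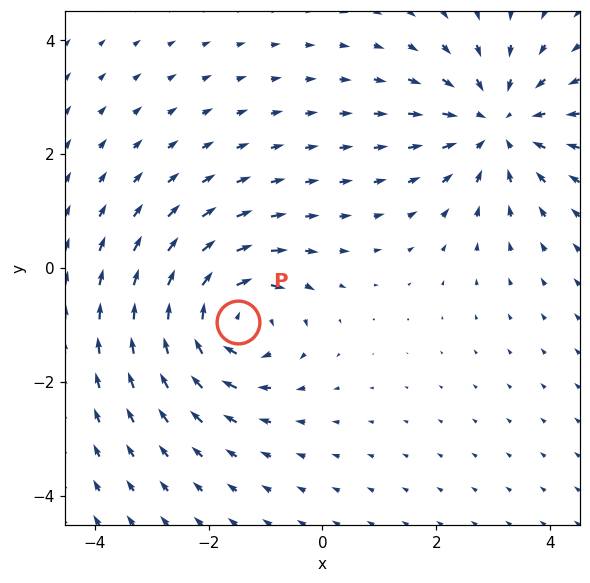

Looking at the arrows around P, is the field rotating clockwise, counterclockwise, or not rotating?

clockwise

Near P at (-1.5, -1.0) the arrows circulate clockwise. The curl (z-component) there is about -4; negative curl means clockwise rotation.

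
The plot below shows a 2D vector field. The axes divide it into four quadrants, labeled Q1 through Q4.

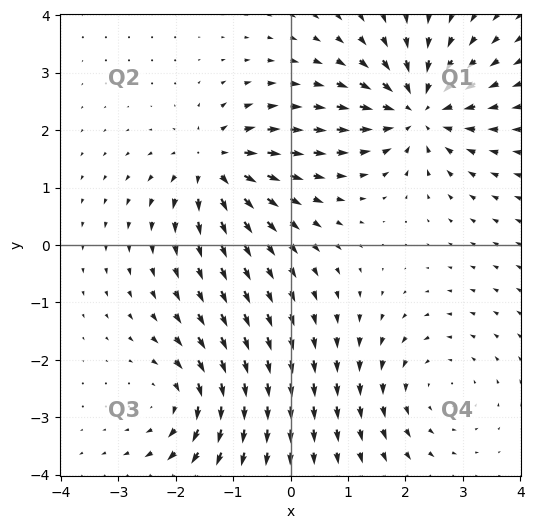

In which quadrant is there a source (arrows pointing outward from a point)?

Q2

The source sits at approximately (-1.3, 1.4), which lies in quadrant Q2. The divergence there is about +4, positive as expected for a source.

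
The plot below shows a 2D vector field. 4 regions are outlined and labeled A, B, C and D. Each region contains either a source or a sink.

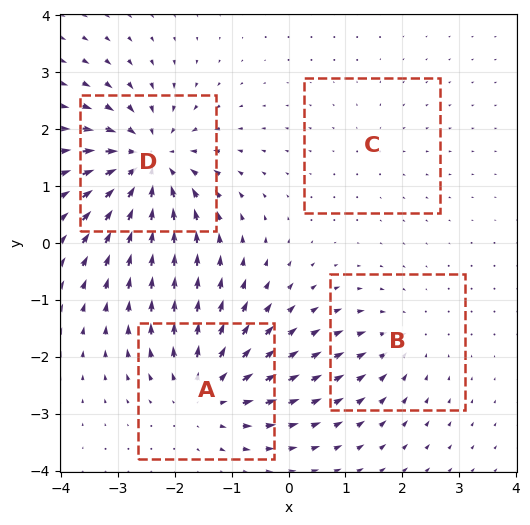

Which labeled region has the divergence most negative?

D

Divergence at each region's feature centre — A: about +5, B: about -3, C: about +2, D: about -8. Region D is most negative.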